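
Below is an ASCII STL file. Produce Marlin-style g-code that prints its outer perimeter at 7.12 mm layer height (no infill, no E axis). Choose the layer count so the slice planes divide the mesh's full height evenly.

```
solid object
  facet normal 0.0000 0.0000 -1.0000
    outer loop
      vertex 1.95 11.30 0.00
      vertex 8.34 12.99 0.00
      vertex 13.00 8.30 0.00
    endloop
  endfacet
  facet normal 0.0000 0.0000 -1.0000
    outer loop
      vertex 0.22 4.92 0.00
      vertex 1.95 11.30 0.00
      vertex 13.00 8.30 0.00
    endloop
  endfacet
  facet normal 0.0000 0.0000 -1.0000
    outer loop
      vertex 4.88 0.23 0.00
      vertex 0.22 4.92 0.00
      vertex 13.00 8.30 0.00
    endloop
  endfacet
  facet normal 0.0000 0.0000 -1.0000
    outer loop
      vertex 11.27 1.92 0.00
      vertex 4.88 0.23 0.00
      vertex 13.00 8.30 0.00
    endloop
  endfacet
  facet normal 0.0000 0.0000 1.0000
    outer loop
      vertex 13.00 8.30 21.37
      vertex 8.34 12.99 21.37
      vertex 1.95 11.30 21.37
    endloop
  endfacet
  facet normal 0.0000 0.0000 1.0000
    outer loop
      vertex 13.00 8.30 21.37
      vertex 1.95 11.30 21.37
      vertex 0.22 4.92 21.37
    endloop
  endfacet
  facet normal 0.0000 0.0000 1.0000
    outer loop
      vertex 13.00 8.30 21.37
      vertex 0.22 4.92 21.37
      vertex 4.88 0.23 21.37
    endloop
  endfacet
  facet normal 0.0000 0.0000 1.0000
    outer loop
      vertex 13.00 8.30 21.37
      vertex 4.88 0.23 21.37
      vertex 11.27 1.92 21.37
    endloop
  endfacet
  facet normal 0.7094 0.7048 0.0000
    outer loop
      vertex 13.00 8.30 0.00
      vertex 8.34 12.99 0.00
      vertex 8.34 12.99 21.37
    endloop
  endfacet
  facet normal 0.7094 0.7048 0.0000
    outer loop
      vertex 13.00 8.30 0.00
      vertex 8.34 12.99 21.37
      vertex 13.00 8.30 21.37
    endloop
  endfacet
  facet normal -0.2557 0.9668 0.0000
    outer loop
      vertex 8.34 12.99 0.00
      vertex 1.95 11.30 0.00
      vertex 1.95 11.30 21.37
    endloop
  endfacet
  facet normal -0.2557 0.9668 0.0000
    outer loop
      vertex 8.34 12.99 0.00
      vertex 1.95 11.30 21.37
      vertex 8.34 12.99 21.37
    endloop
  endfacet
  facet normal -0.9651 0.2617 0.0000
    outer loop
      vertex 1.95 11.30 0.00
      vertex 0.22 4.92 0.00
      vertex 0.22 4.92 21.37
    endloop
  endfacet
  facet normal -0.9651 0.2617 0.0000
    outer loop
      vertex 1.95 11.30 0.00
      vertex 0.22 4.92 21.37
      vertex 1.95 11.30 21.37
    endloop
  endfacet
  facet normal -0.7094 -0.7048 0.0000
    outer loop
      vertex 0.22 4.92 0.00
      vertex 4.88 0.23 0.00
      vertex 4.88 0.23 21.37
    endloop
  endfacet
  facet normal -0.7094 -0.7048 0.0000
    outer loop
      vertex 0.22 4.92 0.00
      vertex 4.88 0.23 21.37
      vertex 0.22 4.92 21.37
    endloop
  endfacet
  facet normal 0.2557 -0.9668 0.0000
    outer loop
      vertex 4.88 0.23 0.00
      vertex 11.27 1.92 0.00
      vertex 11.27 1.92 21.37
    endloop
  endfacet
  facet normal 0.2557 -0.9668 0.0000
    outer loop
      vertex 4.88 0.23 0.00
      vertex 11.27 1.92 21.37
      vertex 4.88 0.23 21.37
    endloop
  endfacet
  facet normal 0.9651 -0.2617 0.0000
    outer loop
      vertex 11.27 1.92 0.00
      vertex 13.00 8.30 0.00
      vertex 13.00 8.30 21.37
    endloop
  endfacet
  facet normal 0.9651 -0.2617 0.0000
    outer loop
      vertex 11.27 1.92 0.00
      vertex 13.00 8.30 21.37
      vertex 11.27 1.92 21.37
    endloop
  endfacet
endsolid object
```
; perimeter-only toolpath
G21 ; units = mm
G90 ; absolute positioning
G28 ; home
; layer 1
G0 Z7.12
G0 X13.00 Y8.30
G1 X8.34 Y12.99
G1 X1.95 Y11.30
G1 X0.22 Y4.92
G1 X4.88 Y0.23
G1 X11.27 Y1.92
G1 X13.00 Y8.30
; layer 2
G0 Z14.25
G0 X13.00 Y8.30
G1 X8.34 Y12.99
G1 X1.95 Y11.30
G1 X0.22 Y4.92
G1 X4.88 Y0.23
G1 X11.27 Y1.92
G1 X13.00 Y8.30
; layer 3
G0 Z21.37
G0 X13.00 Y8.30
G1 X8.34 Y12.99
G1 X1.95 Y11.30
G1 X0.22 Y4.92
G1 X4.88 Y0.23
G1 X11.27 Y1.92
G1 X13.00 Y8.30
M2 ; end

The solid is a regular 6-sided prism (a cylinder approximated with 6 flat sides), circumscribed radius ≈ 6.61 mm, height ≈ 21.4 mm. Slicing at Δz = 7.12 mm — 3 equal slices spanning the solid's height, so layer i sits at z = i·h/3 — gives 3 non-empty perimeters. Each is a 6-segment closed polygon; G0 lifts to the layer z and rapids to the start vertex, then G1 traces the edges.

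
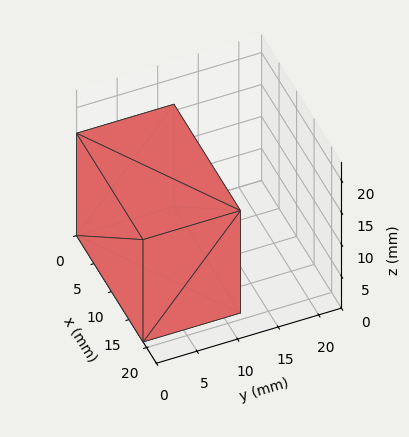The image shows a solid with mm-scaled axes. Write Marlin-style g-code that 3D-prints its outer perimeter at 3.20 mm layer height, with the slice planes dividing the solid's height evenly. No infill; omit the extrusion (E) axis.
Reading the render: the shape is a rectangular box, roughly 19 × 12 mm footprint and 16 mm tall (dimensions read to the nearest mm from the axis ticks). For the g-code, the solid's height is divided into equal slices at the stated Δz and each level perimeter traced with G1 moves after a G0 lift.

; perimeter-only toolpath
G21 ; units = mm
G90 ; absolute positioning
G28 ; home
; layer 1
G0 Z3.20
G0 X0.00 Y0.00
G1 X19.00 Y0.00
G1 X19.00 Y12.00
G1 X0.00 Y12.00
G1 X0.00 Y0.00
; layer 2
G0 Z6.40
G0 X0.00 Y0.00
G1 X19.00 Y0.00
G1 X19.00 Y12.00
G1 X0.00 Y12.00
G1 X0.00 Y0.00
; layer 3
G0 Z9.60
G0 X0.00 Y0.00
G1 X19.00 Y0.00
G1 X19.00 Y12.00
G1 X0.00 Y12.00
G1 X0.00 Y0.00
; layer 4
G0 Z12.80
G0 X0.00 Y0.00
G1 X19.00 Y0.00
G1 X19.00 Y12.00
G1 X0.00 Y12.00
G1 X0.00 Y0.00
; layer 5
G0 Z16.00
G0 X0.00 Y0.00
G1 X19.00 Y0.00
G1 X19.00 Y12.00
G1 X0.00 Y12.00
G1 X0.00 Y0.00
M2 ; end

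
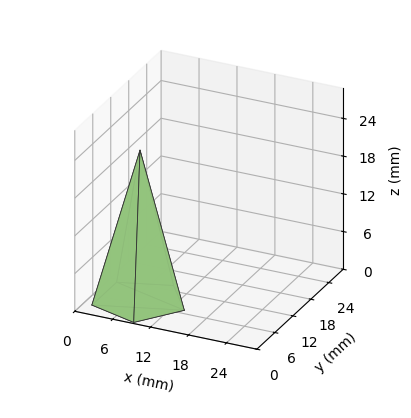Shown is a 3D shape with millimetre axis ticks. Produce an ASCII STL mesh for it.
Reading the render: the shape is a regular 5-sided pyramid, base circumscribed radius ≈ 7 mm, apex at z ≈ 24 mm (dimensions read to the nearest mm from the axis ticks). For the STL, each face is triangulated and given an outward normal.

solid part
  facet normal 0.0000 0.0000 -1.0000
    outer loop
      vertex 1.337 11.114 0.000
      vertex 9.163 13.657 0.000
      vertex 14.000 7.000 0.000
    endloop
  endfacet
  facet normal 0.0000 0.0000 -1.0000
    outer loop
      vertex 1.337 2.886 0.000
      vertex 1.337 11.114 0.000
      vertex 14.000 7.000 0.000
    endloop
  endfacet
  facet normal 0.0000 0.0000 -1.0000
    outer loop
      vertex 9.163 0.343 0.000
      vertex 1.337 2.886 0.000
      vertex 14.000 7.000 0.000
    endloop
  endfacet
  facet normal 0.7874 0.5721 0.2297
    outer loop
      vertex 14.000 7.000 0.000
      vertex 9.163 13.657 0.000
      vertex 7.000 7.000 24.000
    endloop
  endfacet
  facet normal -0.3008 0.9256 0.2296
    outer loop
      vertex 9.163 13.657 0.000
      vertex 1.337 11.114 0.000
      vertex 7.000 7.000 24.000
    endloop
  endfacet
  facet normal -0.9733 0.0000 0.2297
    outer loop
      vertex 1.337 11.114 0.000
      vertex 1.337 2.886 0.000
      vertex 7.000 7.000 24.000
    endloop
  endfacet
  facet normal -0.3008 -0.9256 0.2296
    outer loop
      vertex 1.337 2.886 0.000
      vertex 9.163 0.343 0.000
      vertex 7.000 7.000 24.000
    endloop
  endfacet
  facet normal 0.7874 -0.5721 0.2297
    outer loop
      vertex 9.163 0.343 0.000
      vertex 14.000 7.000 0.000
      vertex 7.000 7.000 24.000
    endloop
  endfacet
endsolid part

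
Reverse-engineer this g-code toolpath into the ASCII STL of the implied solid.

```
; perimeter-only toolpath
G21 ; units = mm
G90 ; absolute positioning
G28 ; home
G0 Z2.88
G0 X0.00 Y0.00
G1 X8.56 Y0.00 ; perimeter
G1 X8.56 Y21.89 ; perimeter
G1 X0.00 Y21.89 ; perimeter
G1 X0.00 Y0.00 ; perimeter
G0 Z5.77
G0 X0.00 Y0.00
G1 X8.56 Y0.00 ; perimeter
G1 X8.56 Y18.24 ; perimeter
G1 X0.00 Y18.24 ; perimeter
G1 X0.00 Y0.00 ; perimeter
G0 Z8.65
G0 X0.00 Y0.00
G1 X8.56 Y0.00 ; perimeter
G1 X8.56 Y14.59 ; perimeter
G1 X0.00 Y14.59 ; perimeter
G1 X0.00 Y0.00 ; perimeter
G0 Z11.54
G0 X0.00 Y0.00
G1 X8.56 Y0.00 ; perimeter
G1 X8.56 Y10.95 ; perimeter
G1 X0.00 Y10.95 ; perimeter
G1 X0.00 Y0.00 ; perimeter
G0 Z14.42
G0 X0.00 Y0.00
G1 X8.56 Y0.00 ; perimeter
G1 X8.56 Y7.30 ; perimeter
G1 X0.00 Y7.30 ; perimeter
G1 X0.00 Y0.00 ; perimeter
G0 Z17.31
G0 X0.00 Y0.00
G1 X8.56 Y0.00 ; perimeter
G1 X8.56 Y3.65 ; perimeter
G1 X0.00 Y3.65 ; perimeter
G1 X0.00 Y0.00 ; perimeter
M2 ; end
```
solid part
  facet normal 0.0000 0.0000 -1.0000
    outer loop
      vertex 8.56 25.54 0.00
      vertex 8.56 0.00 0.00
      vertex 0.00 0.00 0.00
    endloop
  endfacet
  facet normal 0.0000 0.0000 -1.0000
    outer loop
      vertex 0.00 25.54 0.00
      vertex 8.56 25.54 0.00
      vertex 0.00 0.00 0.00
    endloop
  endfacet
  facet normal 0.0000 -1.0000 0.0000
    outer loop
      vertex 0.00 0.00 0.00
      vertex 8.56 0.00 0.00
      vertex 8.56 0.00 20.19
    endloop
  endfacet
  facet normal 0.0000 -1.0000 0.0000
    outer loop
      vertex 0.00 0.00 0.00
      vertex 8.56 0.00 20.19
      vertex 0.00 0.00 20.19
    endloop
  endfacet
  facet normal 0.0000 0.6202 0.7845
    outer loop
      vertex 0.00 0.00 20.19
      vertex 8.56 0.00 20.19
      vertex 8.56 25.54 0.00
    endloop
  endfacet
  facet normal 0.0000 0.6202 0.7845
    outer loop
      vertex 0.00 0.00 20.19
      vertex 8.56 25.54 0.00
      vertex 0.00 25.54 0.00
    endloop
  endfacet
  facet normal -1.0000 0.0000 0.0000
    outer loop
      vertex 0.00 0.00 20.19
      vertex 0.00 25.54 0.00
      vertex 0.00 0.00 0.00
    endloop
  endfacet
  facet normal 1.0000 0.0000 0.0000
    outer loop
      vertex 8.56 0.00 0.00
      vertex 8.56 25.54 0.00
      vertex 8.56 0.00 20.19
    endloop
  endfacet
endsolid part

The G0 Z moves step by Δz≈2.88 mm. The G1 loops shrink linearly with z, so the solid tapers from its base footprint up to z≈20.2. Closing with a flat bottom cap and the tapered top and triangulating gives 8 facets — a wedge (ramp): 8.56 × 25.5 mm base, rising to 20.2 mm along the y=0 edge and sloping linearly to z=0 at y=25.5.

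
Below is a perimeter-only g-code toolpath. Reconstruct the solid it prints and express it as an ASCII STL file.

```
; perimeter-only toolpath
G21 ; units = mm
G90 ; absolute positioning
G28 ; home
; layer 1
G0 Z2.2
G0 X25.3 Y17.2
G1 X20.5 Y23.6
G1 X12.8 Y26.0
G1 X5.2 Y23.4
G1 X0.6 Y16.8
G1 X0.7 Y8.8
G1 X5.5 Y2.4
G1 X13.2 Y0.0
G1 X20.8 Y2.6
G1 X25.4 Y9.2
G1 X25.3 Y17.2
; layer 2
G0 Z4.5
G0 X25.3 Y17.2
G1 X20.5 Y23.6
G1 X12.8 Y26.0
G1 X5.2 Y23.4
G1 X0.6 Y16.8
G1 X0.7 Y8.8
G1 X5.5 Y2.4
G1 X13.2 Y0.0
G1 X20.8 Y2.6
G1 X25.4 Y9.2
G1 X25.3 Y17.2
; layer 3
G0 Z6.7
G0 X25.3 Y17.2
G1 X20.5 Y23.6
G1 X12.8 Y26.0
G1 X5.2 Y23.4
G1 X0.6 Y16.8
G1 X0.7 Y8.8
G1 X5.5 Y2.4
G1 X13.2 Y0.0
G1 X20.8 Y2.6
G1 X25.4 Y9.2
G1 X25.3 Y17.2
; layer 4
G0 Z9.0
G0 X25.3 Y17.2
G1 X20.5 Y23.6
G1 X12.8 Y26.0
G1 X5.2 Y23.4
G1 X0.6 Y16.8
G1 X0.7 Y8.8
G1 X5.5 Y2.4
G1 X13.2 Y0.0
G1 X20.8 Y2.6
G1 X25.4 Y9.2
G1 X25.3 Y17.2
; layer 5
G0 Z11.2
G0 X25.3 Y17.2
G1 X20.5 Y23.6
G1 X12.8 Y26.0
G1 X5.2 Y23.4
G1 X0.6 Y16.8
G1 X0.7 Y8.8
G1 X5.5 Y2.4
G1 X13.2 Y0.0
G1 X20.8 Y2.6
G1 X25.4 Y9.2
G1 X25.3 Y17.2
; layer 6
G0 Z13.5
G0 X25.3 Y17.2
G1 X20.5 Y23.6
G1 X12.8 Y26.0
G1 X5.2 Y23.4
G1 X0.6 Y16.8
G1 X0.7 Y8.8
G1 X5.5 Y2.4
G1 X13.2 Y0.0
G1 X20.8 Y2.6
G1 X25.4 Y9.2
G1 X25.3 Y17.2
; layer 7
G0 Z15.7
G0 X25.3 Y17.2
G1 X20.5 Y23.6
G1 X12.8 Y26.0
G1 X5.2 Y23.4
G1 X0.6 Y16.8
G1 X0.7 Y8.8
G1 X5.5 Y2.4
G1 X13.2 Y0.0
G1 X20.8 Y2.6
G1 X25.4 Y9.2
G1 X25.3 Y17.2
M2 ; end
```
solid part
  facet normal 0.0000 0.0000 -1.0000
    outer loop
      vertex 12.8 26.0 0.0
      vertex 20.5 23.6 0.0
      vertex 25.3 17.2 0.0
    endloop
  endfacet
  facet normal 0.0000 0.0000 -1.0000
    outer loop
      vertex 5.2 23.4 0.0
      vertex 12.8 26.0 0.0
      vertex 25.3 17.2 0.0
    endloop
  endfacet
  facet normal 0.0000 0.0000 -1.0000
    outer loop
      vertex 0.6 16.8 0.0
      vertex 5.2 23.4 0.0
      vertex 25.3 17.2 0.0
    endloop
  endfacet
  facet normal 0.0000 0.0000 -1.0000
    outer loop
      vertex 0.7 8.8 0.0
      vertex 0.6 16.8 0.0
      vertex 25.3 17.2 0.0
    endloop
  endfacet
  facet normal 0.0000 0.0000 -1.0000
    outer loop
      vertex 5.5 2.4 0.0
      vertex 0.7 8.8 0.0
      vertex 25.3 17.2 0.0
    endloop
  endfacet
  facet normal 0.0000 0.0000 -1.0000
    outer loop
      vertex 13.2 0.0 0.0
      vertex 5.5 2.4 0.0
      vertex 25.3 17.2 0.0
    endloop
  endfacet
  facet normal 0.0000 0.0000 -1.0000
    outer loop
      vertex 20.8 2.6 0.0
      vertex 13.2 0.0 0.0
      vertex 25.3 17.2 0.0
    endloop
  endfacet
  facet normal 0.0000 0.0000 -1.0000
    outer loop
      vertex 25.4 9.2 0.0
      vertex 20.8 2.6 0.0
      vertex 25.3 17.2 0.0
    endloop
  endfacet
  facet normal 0.0000 0.0000 1.0000
    outer loop
      vertex 25.3 17.2 15.7
      vertex 20.5 23.6 15.7
      vertex 12.8 26.0 15.7
    endloop
  endfacet
  facet normal 0.0000 0.0000 1.0000
    outer loop
      vertex 25.3 17.2 15.7
      vertex 12.8 26.0 15.7
      vertex 5.2 23.4 15.7
    endloop
  endfacet
  facet normal 0.0000 0.0000 1.0000
    outer loop
      vertex 25.3 17.2 15.7
      vertex 5.2 23.4 15.7
      vertex 0.6 16.8 15.7
    endloop
  endfacet
  facet normal 0.0000 0.0000 1.0000
    outer loop
      vertex 25.3 17.2 15.7
      vertex 0.6 16.8 15.7
      vertex 0.7 8.8 15.7
    endloop
  endfacet
  facet normal 0.0000 0.0000 1.0000
    outer loop
      vertex 25.3 17.2 15.7
      vertex 0.7 8.8 15.7
      vertex 5.5 2.4 15.7
    endloop
  endfacet
  facet normal 0.0000 0.0000 1.0000
    outer loop
      vertex 25.3 17.2 15.7
      vertex 5.5 2.4 15.7
      vertex 13.2 0.0 15.7
    endloop
  endfacet
  facet normal 0.0000 0.0000 1.0000
    outer loop
      vertex 25.3 17.2 15.7
      vertex 13.2 0.0 15.7
      vertex 20.8 2.6 15.7
    endloop
  endfacet
  facet normal 0.0000 0.0000 1.0000
    outer loop
      vertex 25.3 17.2 15.7
      vertex 20.8 2.6 15.7
      vertex 25.4 9.2 15.7
    endloop
  endfacet
  facet normal 0.8000 0.6000 0.0000
    outer loop
      vertex 25.3 17.2 0.0
      vertex 20.5 23.6 0.0
      vertex 20.5 23.6 15.7
    endloop
  endfacet
  facet normal 0.8000 0.6000 0.0000
    outer loop
      vertex 25.3 17.2 0.0
      vertex 20.5 23.6 15.7
      vertex 25.3 17.2 15.7
    endloop
  endfacet
  facet normal 0.2976 0.9547 0.0000
    outer loop
      vertex 20.5 23.6 0.0
      vertex 12.8 26.0 0.0
      vertex 12.8 26.0 15.7
    endloop
  endfacet
  facet normal 0.2976 0.9547 0.0000
    outer loop
      vertex 20.5 23.6 0.0
      vertex 12.8 26.0 15.7
      vertex 20.5 23.6 15.7
    endloop
  endfacet
  facet normal -0.3237 0.9462 0.0000
    outer loop
      vertex 12.8 26.0 0.0
      vertex 5.2 23.4 0.0
      vertex 5.2 23.4 15.7
    endloop
  endfacet
  facet normal -0.3237 0.9462 0.0000
    outer loop
      vertex 12.8 26.0 0.0
      vertex 5.2 23.4 15.7
      vertex 12.8 26.0 15.7
    endloop
  endfacet
  facet normal -0.8204 0.5718 0.0000
    outer loop
      vertex 5.2 23.4 0.0
      vertex 0.6 16.8 0.0
      vertex 0.6 16.8 15.7
    endloop
  endfacet
  facet normal -0.8204 0.5718 0.0000
    outer loop
      vertex 5.2 23.4 0.0
      vertex 0.6 16.8 15.7
      vertex 5.2 23.4 15.7
    endloop
  endfacet
  facet normal -0.9999 -0.0125 0.0000
    outer loop
      vertex 0.6 16.8 0.0
      vertex 0.7 8.8 0.0
      vertex 0.7 8.8 15.7
    endloop
  endfacet
  facet normal -0.9999 -0.0125 0.0000
    outer loop
      vertex 0.6 16.8 0.0
      vertex 0.7 8.8 15.7
      vertex 0.6 16.8 15.7
    endloop
  endfacet
  facet normal -0.8000 -0.6000 0.0000
    outer loop
      vertex 0.7 8.8 0.0
      vertex 5.5 2.4 0.0
      vertex 5.5 2.4 15.7
    endloop
  endfacet
  facet normal -0.8000 -0.6000 0.0000
    outer loop
      vertex 0.7 8.8 0.0
      vertex 5.5 2.4 15.7
      vertex 0.7 8.8 15.7
    endloop
  endfacet
  facet normal -0.2976 -0.9547 0.0000
    outer loop
      vertex 5.5 2.4 0.0
      vertex 13.2 0.0 0.0
      vertex 13.2 0.0 15.7
    endloop
  endfacet
  facet normal -0.2976 -0.9547 0.0000
    outer loop
      vertex 5.5 2.4 0.0
      vertex 13.2 0.0 15.7
      vertex 5.5 2.4 15.7
    endloop
  endfacet
  facet normal 0.3237 -0.9462 0.0000
    outer loop
      vertex 13.2 0.0 0.0
      vertex 20.8 2.6 0.0
      vertex 20.8 2.6 15.7
    endloop
  endfacet
  facet normal 0.3237 -0.9462 0.0000
    outer loop
      vertex 13.2 0.0 0.0
      vertex 20.8 2.6 15.7
      vertex 13.2 0.0 15.7
    endloop
  endfacet
  facet normal 0.8204 -0.5718 0.0000
    outer loop
      vertex 20.8 2.6 0.0
      vertex 25.4 9.2 0.0
      vertex 25.4 9.2 15.7
    endloop
  endfacet
  facet normal 0.8204 -0.5718 0.0000
    outer loop
      vertex 20.8 2.6 0.0
      vertex 25.4 9.2 15.7
      vertex 20.8 2.6 15.7
    endloop
  endfacet
  facet normal 0.9999 0.0125 0.0000
    outer loop
      vertex 25.4 9.2 0.0
      vertex 25.3 17.2 0.0
      vertex 25.3 17.2 15.7
    endloop
  endfacet
  facet normal 0.9999 0.0125 0.0000
    outer loop
      vertex 25.4 9.2 0.0
      vertex 25.3 17.2 15.7
      vertex 25.4 9.2 15.7
    endloop
  endfacet
endsolid part

The G0 Z moves step by Δz≈2.2 mm. Every layer's G1 loop is the same polygon, so the solid is a straight extrusion of it from z=0 to z≈15.7. Closing with flat bottom and top caps and triangulating gives 36 facets — a regular 10-sided prism (a cylinder approximated with 10 flat sides), circumscribed radius ≈ 13 mm, height ≈ 15.7 mm.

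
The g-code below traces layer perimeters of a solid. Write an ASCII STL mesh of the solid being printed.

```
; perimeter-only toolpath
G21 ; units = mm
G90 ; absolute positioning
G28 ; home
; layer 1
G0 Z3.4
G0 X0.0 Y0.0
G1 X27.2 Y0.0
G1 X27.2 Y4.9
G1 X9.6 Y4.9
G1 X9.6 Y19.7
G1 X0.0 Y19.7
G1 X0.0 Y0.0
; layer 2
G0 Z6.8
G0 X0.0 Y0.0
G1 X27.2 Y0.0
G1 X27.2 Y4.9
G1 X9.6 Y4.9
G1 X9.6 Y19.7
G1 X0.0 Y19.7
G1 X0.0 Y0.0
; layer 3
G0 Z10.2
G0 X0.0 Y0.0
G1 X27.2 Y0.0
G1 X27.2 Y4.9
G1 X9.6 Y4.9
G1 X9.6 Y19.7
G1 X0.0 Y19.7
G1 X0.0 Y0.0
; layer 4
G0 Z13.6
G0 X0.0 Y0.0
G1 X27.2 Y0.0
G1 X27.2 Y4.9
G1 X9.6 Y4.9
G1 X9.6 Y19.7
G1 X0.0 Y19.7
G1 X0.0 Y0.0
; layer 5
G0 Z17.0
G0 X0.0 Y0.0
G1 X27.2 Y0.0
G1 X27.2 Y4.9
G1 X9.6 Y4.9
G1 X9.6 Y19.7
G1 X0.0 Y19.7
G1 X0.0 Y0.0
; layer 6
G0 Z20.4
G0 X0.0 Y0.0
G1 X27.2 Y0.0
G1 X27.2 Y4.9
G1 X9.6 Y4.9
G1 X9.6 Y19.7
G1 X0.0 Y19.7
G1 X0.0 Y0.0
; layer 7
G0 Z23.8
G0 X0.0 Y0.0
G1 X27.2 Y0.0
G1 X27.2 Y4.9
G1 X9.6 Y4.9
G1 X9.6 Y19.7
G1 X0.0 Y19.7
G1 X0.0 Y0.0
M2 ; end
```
solid part
  facet normal 0.0000 0.0000 -1.0000
    outer loop
      vertex 27.2 4.9 0.0
      vertex 27.2 0.0 0.0
      vertex 0.0 0.0 0.0
    endloop
  endfacet
  facet normal 0.0000 0.0000 -1.0000
    outer loop
      vertex 9.6 4.9 0.0
      vertex 27.2 4.9 0.0
      vertex 0.0 0.0 0.0
    endloop
  endfacet
  facet normal 0.0000 0.0000 -1.0000
    outer loop
      vertex 9.6 19.7 0.0
      vertex 9.6 4.9 0.0
      vertex 0.0 0.0 0.0
    endloop
  endfacet
  facet normal 0.0000 0.0000 -1.0000
    outer loop
      vertex 0.0 19.7 0.0
      vertex 9.6 19.7 0.0
      vertex 0.0 0.0 0.0
    endloop
  endfacet
  facet normal 0.0000 0.0000 1.0000
    outer loop
      vertex 0.0 0.0 23.8
      vertex 27.2 0.0 23.8
      vertex 27.2 4.9 23.8
    endloop
  endfacet
  facet normal 0.0000 0.0000 1.0000
    outer loop
      vertex 0.0 0.0 23.8
      vertex 27.2 4.9 23.8
      vertex 9.6 4.9 23.8
    endloop
  endfacet
  facet normal 0.0000 0.0000 1.0000
    outer loop
      vertex 0.0 0.0 23.8
      vertex 9.6 4.9 23.8
      vertex 9.6 19.7 23.8
    endloop
  endfacet
  facet normal 0.0000 0.0000 1.0000
    outer loop
      vertex 0.0 0.0 23.8
      vertex 9.6 19.7 23.8
      vertex 0.0 19.7 23.8
    endloop
  endfacet
  facet normal 0.0000 -1.0000 0.0000
    outer loop
      vertex 0.0 0.0 0.0
      vertex 27.2 0.0 0.0
      vertex 27.2 0.0 23.8
    endloop
  endfacet
  facet normal 0.0000 -1.0000 0.0000
    outer loop
      vertex 0.0 0.0 0.0
      vertex 27.2 0.0 23.8
      vertex 0.0 0.0 23.8
    endloop
  endfacet
  facet normal 1.0000 0.0000 0.0000
    outer loop
      vertex 27.2 0.0 0.0
      vertex 27.2 4.9 0.0
      vertex 27.2 4.9 23.8
    endloop
  endfacet
  facet normal 1.0000 0.0000 0.0000
    outer loop
      vertex 27.2 0.0 0.0
      vertex 27.2 4.9 23.8
      vertex 27.2 0.0 23.8
    endloop
  endfacet
  facet normal 0.0000 1.0000 0.0000
    outer loop
      vertex 27.2 4.9 0.0
      vertex 9.6 4.9 0.0
      vertex 9.6 4.9 23.8
    endloop
  endfacet
  facet normal 0.0000 1.0000 0.0000
    outer loop
      vertex 27.2 4.9 0.0
      vertex 9.6 4.9 23.8
      vertex 27.2 4.9 23.8
    endloop
  endfacet
  facet normal 1.0000 0.0000 0.0000
    outer loop
      vertex 9.6 4.9 0.0
      vertex 9.6 19.7 0.0
      vertex 9.6 19.7 23.8
    endloop
  endfacet
  facet normal 1.0000 0.0000 0.0000
    outer loop
      vertex 9.6 4.9 0.0
      vertex 9.6 19.7 23.8
      vertex 9.6 4.9 23.8
    endloop
  endfacet
  facet normal 0.0000 1.0000 0.0000
    outer loop
      vertex 9.6 19.7 0.0
      vertex 0.0 19.7 0.0
      vertex 0.0 19.7 23.8
    endloop
  endfacet
  facet normal 0.0000 1.0000 0.0000
    outer loop
      vertex 9.6 19.7 0.0
      vertex 0.0 19.7 23.8
      vertex 9.6 19.7 23.8
    endloop
  endfacet
  facet normal -1.0000 0.0000 0.0000
    outer loop
      vertex 0.0 19.7 0.0
      vertex 0.0 0.0 0.0
      vertex 0.0 0.0 23.8
    endloop
  endfacet
  facet normal -1.0000 0.0000 0.0000
    outer loop
      vertex 0.0 19.7 0.0
      vertex 0.0 0.0 23.8
      vertex 0.0 19.7 23.8
    endloop
  endfacet
endsolid part

The G0 Z moves step by Δz≈3.4 mm. Every layer's G1 loop is the same polygon, so the solid is a straight extrusion of it from z=0 to z≈23.8. Closing with flat bottom and top caps and triangulating gives 20 facets — an L-shaped prism: outer 27.2 × 19.7 mm, arm thicknesses ≈ 4.9 mm (horizontal) and 9.6 mm (vertical), extruded 23.8 mm in z.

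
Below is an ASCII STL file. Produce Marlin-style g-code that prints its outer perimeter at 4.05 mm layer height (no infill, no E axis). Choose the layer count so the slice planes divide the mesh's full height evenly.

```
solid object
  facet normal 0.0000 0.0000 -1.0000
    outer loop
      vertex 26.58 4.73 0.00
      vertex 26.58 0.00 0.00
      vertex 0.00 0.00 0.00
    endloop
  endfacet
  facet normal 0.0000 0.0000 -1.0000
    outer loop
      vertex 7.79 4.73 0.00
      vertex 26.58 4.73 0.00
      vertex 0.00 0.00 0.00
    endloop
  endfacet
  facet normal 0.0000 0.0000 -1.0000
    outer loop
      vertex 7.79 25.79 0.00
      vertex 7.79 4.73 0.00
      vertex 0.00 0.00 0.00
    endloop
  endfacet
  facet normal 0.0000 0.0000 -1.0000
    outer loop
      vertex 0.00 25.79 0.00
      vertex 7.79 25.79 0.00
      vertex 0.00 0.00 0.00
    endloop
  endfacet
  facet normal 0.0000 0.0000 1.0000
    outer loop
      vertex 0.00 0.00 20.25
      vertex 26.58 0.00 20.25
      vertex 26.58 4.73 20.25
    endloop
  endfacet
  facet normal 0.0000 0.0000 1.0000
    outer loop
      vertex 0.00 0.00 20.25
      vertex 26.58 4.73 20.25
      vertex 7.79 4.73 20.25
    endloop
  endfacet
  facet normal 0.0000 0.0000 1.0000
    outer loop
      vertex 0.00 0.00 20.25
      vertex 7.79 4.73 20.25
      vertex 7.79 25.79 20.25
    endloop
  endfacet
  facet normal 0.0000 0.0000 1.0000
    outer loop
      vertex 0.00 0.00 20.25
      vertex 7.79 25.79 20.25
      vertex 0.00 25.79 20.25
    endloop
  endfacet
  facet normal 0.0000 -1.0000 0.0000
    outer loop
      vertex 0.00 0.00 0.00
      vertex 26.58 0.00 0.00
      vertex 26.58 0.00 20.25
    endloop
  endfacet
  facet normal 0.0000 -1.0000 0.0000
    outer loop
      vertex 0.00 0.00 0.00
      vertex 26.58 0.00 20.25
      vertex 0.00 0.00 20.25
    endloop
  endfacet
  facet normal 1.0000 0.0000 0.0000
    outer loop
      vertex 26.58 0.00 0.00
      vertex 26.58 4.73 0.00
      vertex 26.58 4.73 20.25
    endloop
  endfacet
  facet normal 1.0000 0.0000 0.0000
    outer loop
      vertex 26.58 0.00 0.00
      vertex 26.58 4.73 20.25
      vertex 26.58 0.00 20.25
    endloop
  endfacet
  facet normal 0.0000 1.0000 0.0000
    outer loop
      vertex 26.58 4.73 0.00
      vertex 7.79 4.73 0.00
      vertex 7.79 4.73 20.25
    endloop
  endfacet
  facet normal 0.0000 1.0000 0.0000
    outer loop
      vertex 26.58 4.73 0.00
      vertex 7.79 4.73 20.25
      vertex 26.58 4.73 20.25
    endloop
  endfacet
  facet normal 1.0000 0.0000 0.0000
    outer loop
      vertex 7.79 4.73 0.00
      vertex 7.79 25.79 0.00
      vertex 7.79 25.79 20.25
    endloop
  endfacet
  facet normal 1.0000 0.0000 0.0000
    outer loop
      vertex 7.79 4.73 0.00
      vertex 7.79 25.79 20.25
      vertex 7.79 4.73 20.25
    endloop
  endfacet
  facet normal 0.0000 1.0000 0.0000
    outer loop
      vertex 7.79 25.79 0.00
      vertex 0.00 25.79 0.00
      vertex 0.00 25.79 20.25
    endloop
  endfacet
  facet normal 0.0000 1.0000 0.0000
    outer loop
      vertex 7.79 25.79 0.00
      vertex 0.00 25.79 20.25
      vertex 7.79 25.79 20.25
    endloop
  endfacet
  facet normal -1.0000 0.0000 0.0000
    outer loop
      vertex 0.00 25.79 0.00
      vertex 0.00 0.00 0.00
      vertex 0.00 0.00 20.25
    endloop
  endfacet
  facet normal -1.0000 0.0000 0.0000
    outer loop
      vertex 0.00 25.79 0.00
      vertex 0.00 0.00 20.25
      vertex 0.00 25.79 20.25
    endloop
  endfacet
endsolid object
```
; perimeter-only toolpath
G21 ; units = mm
G90 ; absolute positioning
G28 ; home
; layer 1
G0 Z4.05
G0 X0.00 Y0.00
G1 X26.58 Y0.00
G1 X26.58 Y4.73
G1 X7.79 Y4.73
G1 X7.79 Y25.79
G1 X0.00 Y25.79
G1 X0.00 Y0.00
; layer 2
G0 Z8.10
G0 X0.00 Y0.00
G1 X26.58 Y0.00
G1 X26.58 Y4.73
G1 X7.79 Y4.73
G1 X7.79 Y25.79
G1 X0.00 Y25.79
G1 X0.00 Y0.00
; layer 3
G0 Z12.15
G0 X0.00 Y0.00
G1 X26.58 Y0.00
G1 X26.58 Y4.73
G1 X7.79 Y4.73
G1 X7.79 Y25.79
G1 X0.00 Y25.79
G1 X0.00 Y0.00
; layer 4
G0 Z16.20
G0 X0.00 Y0.00
G1 X26.58 Y0.00
G1 X26.58 Y4.73
G1 X7.79 Y4.73
G1 X7.79 Y25.79
G1 X0.00 Y25.79
G1 X0.00 Y0.00
; layer 5
G0 Z20.25
G0 X0.00 Y0.00
G1 X26.58 Y0.00
G1 X26.58 Y4.73
G1 X7.79 Y4.73
G1 X7.79 Y25.79
G1 X0.00 Y25.79
G1 X0.00 Y0.00
M2 ; end

The solid is an L-shaped prism: outer 26.6 × 25.8 mm, arm thicknesses ≈ 4.73 mm (horizontal) and 7.79 mm (vertical), extruded 20.2 mm in z. Slicing at Δz = 4.05 mm — 5 equal slices spanning the solid's height, so layer i sits at z = i·h/5 — gives 5 non-empty perimeters. Each is a 6-segment closed polygon; G0 lifts to the layer z and rapids to the start vertex, then G1 traces the edges.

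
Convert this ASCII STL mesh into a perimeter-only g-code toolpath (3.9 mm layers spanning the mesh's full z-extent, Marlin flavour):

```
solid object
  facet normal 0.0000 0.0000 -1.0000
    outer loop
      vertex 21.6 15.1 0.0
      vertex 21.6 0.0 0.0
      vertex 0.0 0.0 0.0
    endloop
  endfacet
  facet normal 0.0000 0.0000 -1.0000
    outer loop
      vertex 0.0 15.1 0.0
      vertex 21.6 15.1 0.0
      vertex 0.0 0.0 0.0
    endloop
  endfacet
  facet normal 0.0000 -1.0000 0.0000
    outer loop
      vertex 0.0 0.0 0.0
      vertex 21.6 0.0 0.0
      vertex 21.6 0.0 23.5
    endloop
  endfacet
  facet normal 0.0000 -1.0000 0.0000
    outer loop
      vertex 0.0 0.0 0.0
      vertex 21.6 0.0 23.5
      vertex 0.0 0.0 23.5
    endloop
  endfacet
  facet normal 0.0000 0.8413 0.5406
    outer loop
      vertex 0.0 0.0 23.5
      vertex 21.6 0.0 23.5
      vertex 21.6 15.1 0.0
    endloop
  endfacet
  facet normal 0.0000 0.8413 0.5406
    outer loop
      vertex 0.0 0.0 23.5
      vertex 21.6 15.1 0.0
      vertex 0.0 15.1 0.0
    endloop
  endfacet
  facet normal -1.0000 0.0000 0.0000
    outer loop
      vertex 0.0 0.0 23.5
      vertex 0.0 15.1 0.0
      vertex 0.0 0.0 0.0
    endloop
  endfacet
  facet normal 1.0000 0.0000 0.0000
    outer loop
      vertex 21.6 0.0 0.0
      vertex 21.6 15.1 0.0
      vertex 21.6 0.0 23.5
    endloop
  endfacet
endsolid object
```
; perimeter-only toolpath
G21 ; units = mm
G90 ; absolute positioning
G28 ; home
; layer 1
G0 Z3.9
G0 X0.0 Y0.0
G1 X21.6 Y0.0
G1 X21.6 Y12.6
G1 X0.0 Y12.6
G1 X0.0 Y0.0
; layer 2
G0 Z7.8
G0 X0.0 Y0.0
G1 X21.6 Y0.0
G1 X21.6 Y10.1
G1 X0.0 Y10.1
G1 X0.0 Y0.0
; layer 3
G0 Z11.8
G0 X0.0 Y0.0
G1 X21.6 Y0.0
G1 X21.6 Y7.5
G1 X0.0 Y7.5
G1 X0.0 Y0.0
; layer 4
G0 Z15.7
G0 X0.0 Y0.0
G1 X21.6 Y0.0
G1 X21.6 Y5.0
G1 X0.0 Y5.0
G1 X0.0 Y0.0
; layer 5
G0 Z19.6
G0 X0.0 Y0.0
G1 X21.6 Y0.0
G1 X21.6 Y2.5
G1 X0.0 Y2.5
G1 X0.0 Y0.0
M2 ; end

The solid is a wedge (ramp): 21.6 × 15.1 mm base, rising to 23.5 mm along the y=0 edge and sloping linearly to z=0 at y=15.1. Slicing at Δz = 3.9 mm — 6 equal slices spanning the solid's height, so layer i sits at z = i·h/6 — gives 5 non-empty perimeters. Each is a 4-segment closed polygon; G0 lifts to the layer z and rapids to the start vertex, then G1 traces the edges. The cross-section shrinks linearly with z (the slice at the apex is degenerate and omitted).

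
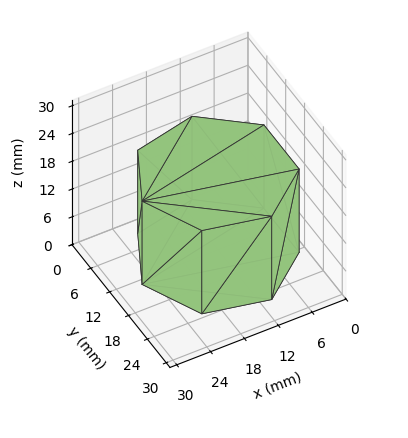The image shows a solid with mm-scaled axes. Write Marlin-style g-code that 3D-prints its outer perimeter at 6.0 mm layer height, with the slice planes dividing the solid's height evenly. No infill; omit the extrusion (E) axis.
Reading the render: the shape is a regular 7-sided prism (a cylinder approximated with 7 flat sides), circumscribed radius ≈ 13 mm, height ≈ 18 mm (dimensions read to the nearest mm from the axis ticks). For the g-code, the solid's height is divided into equal slices at the stated Δz and each level perimeter traced with G1 moves after a G0 lift.

; perimeter-only toolpath
G21 ; units = mm
G90 ; absolute positioning
G28 ; home
; layer 1
G0 Z6.0
G0 X26.0 Y13.0
G1 X21.1 Y23.2
G1 X10.1 Y25.7
G1 X1.3 Y18.6
G1 X1.3 Y7.4
G1 X10.1 Y0.3
G1 X21.1 Y2.8
G1 X26.0 Y13.0
; layer 2
G0 Z12.0
G0 X26.0 Y13.0
G1 X21.1 Y23.2
G1 X10.1 Y25.7
G1 X1.3 Y18.6
G1 X1.3 Y7.4
G1 X10.1 Y0.3
G1 X21.1 Y2.8
G1 X26.0 Y13.0
; layer 3
G0 Z18.0
G0 X26.0 Y13.0
G1 X21.1 Y23.2
G1 X10.1 Y25.7
G1 X1.3 Y18.6
G1 X1.3 Y7.4
G1 X10.1 Y0.3
G1 X21.1 Y2.8
G1 X26.0 Y13.0
M2 ; end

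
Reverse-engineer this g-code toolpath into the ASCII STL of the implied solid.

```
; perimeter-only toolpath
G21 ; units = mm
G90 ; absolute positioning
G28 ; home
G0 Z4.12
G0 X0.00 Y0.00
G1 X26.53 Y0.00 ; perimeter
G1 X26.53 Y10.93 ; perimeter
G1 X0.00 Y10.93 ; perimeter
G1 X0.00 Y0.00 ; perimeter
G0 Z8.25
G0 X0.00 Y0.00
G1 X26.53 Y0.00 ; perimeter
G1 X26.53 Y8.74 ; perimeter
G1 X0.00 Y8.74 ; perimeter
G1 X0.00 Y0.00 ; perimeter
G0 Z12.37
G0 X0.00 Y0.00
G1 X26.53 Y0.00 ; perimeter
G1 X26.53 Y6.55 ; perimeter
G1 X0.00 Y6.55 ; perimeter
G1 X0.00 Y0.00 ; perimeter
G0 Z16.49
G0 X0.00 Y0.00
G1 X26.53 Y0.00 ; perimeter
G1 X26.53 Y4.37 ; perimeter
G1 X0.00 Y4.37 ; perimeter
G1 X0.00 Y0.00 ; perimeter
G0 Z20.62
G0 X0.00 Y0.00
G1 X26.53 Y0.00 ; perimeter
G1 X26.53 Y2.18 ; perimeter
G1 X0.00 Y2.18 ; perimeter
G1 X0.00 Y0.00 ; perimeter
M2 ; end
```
solid part
  facet normal 0.0000 0.0000 -1.0000
    outer loop
      vertex 26.53 13.11 0.00
      vertex 26.53 0.00 0.00
      vertex 0.00 0.00 0.00
    endloop
  endfacet
  facet normal 0.0000 0.0000 -1.0000
    outer loop
      vertex 0.00 13.11 0.00
      vertex 26.53 13.11 0.00
      vertex 0.00 0.00 0.00
    endloop
  endfacet
  facet normal 0.0000 -1.0000 0.0000
    outer loop
      vertex 0.00 0.00 0.00
      vertex 26.53 0.00 0.00
      vertex 26.53 0.00 24.74
    endloop
  endfacet
  facet normal 0.0000 -1.0000 0.0000
    outer loop
      vertex 0.00 0.00 0.00
      vertex 26.53 0.00 24.74
      vertex 0.00 0.00 24.74
    endloop
  endfacet
  facet normal 0.0000 0.8836 0.4682
    outer loop
      vertex 0.00 0.00 24.74
      vertex 26.53 0.00 24.74
      vertex 26.53 13.11 0.00
    endloop
  endfacet
  facet normal 0.0000 0.8836 0.4682
    outer loop
      vertex 0.00 0.00 24.74
      vertex 26.53 13.11 0.00
      vertex 0.00 13.11 0.00
    endloop
  endfacet
  facet normal -1.0000 0.0000 0.0000
    outer loop
      vertex 0.00 0.00 24.74
      vertex 0.00 13.11 0.00
      vertex 0.00 0.00 0.00
    endloop
  endfacet
  facet normal 1.0000 0.0000 0.0000
    outer loop
      vertex 26.53 0.00 0.00
      vertex 26.53 13.11 0.00
      vertex 26.53 0.00 24.74
    endloop
  endfacet
endsolid part

The G0 Z moves step by Δz≈4.12 mm. The G1 loops shrink linearly with z, so the solid tapers from its base footprint up to z≈24.7. Closing with a flat bottom cap and the tapered top and triangulating gives 8 facets — a wedge (ramp): 26.5 × 13.1 mm base, rising to 24.7 mm along the y=0 edge and sloping linearly to z=0 at y=13.1.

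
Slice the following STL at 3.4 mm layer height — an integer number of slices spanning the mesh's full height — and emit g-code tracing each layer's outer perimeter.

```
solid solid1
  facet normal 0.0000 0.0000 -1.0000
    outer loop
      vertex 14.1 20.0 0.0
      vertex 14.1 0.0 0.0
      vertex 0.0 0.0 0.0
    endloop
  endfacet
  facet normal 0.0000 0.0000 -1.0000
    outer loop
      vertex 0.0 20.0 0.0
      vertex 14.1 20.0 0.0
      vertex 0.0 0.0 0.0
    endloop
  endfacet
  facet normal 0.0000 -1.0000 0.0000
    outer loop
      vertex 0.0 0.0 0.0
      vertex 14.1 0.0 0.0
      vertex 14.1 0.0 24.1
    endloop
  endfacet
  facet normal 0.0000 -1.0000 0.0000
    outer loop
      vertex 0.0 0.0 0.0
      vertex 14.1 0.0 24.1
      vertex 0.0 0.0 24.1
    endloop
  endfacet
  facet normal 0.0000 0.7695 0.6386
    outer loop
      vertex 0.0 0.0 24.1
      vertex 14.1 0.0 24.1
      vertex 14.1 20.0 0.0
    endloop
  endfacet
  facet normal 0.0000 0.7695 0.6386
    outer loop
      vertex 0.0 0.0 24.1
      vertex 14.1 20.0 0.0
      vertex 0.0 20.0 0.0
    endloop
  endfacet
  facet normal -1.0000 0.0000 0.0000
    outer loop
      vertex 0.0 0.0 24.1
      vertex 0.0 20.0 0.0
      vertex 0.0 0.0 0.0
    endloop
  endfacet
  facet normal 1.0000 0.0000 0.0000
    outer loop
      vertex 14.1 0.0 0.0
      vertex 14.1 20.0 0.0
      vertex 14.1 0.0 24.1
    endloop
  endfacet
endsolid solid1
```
; perimeter-only toolpath
G21 ; units = mm
G90 ; absolute positioning
G28 ; home
; layer 1
G0 Z3.4
G0 X0.0 Y0.0
G1 X14.1 Y0.0
G1 X14.1 Y17.1
G1 X0.0 Y17.1
G1 X0.0 Y0.0
; layer 2
G0 Z6.9
G0 X0.0 Y0.0
G1 X14.1 Y0.0
G1 X14.1 Y14.3
G1 X0.0 Y14.3
G1 X0.0 Y0.0
; layer 3
G0 Z10.3
G0 X0.0 Y0.0
G1 X14.1 Y0.0
G1 X14.1 Y11.4
G1 X0.0 Y11.4
G1 X0.0 Y0.0
; layer 4
G0 Z13.8
G0 X0.0 Y0.0
G1 X14.1 Y0.0
G1 X14.1 Y8.6
G1 X0.0 Y8.6
G1 X0.0 Y0.0
; layer 5
G0 Z17.2
G0 X0.0 Y0.0
G1 X14.1 Y0.0
G1 X14.1 Y5.7
G1 X0.0 Y5.7
G1 X0.0 Y0.0
; layer 6
G0 Z20.7
G0 X0.0 Y0.0
G1 X14.1 Y0.0
G1 X14.1 Y2.9
G1 X0.0 Y2.9
G1 X0.0 Y0.0
M2 ; end

The solid is a wedge (ramp): 14.1 × 20 mm base, rising to 24.1 mm along the y=0 edge and sloping linearly to z=0 at y=20. Slicing at Δz = 3.4 mm — 7 equal slices spanning the solid's height, so layer i sits at z = i·h/7 — gives 6 non-empty perimeters. Each is a 4-segment closed polygon; G0 lifts to the layer z and rapids to the start vertex, then G1 traces the edges. The cross-section shrinks linearly with z (the slice at the apex is degenerate and omitted).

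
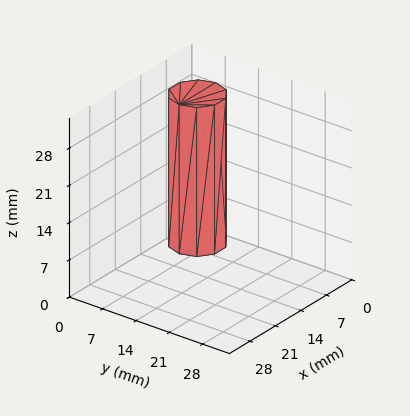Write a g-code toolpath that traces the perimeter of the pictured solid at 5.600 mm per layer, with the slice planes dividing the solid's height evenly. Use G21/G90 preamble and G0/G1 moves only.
Reading the render: the shape is a regular 10-sided prism (a cylinder approximated with 10 flat sides), circumscribed radius ≈ 5 mm, height ≈ 28 mm (dimensions read to the nearest mm from the axis ticks). For the g-code, the solid's height is divided into equal slices at the stated Δz and each level perimeter traced with G1 moves after a G0 lift.

; perimeter-only toolpath
G21 ; units = mm
G90 ; absolute positioning
G28 ; home
; layer 1
G0 Z5.600
G0 X10.000 Y5.000
G1 X9.045 Y7.939
G1 X6.545 Y9.755
G1 X3.455 Y9.755
G1 X0.955 Y7.939
G1 X0.000 Y5.000
G1 X0.955 Y2.061
G1 X3.455 Y0.245
G1 X6.545 Y0.245
G1 X9.045 Y2.061
G1 X10.000 Y5.000
; layer 2
G0 Z11.200
G0 X10.000 Y5.000
G1 X9.045 Y7.939
G1 X6.545 Y9.755
G1 X3.455 Y9.755
G1 X0.955 Y7.939
G1 X0.000 Y5.000
G1 X0.955 Y2.061
G1 X3.455 Y0.245
G1 X6.545 Y0.245
G1 X9.045 Y2.061
G1 X10.000 Y5.000
; layer 3
G0 Z16.800
G0 X10.000 Y5.000
G1 X9.045 Y7.939
G1 X6.545 Y9.755
G1 X3.455 Y9.755
G1 X0.955 Y7.939
G1 X0.000 Y5.000
G1 X0.955 Y2.061
G1 X3.455 Y0.245
G1 X6.545 Y0.245
G1 X9.045 Y2.061
G1 X10.000 Y5.000
; layer 4
G0 Z22.400
G0 X10.000 Y5.000
G1 X9.045 Y7.939
G1 X6.545 Y9.755
G1 X3.455 Y9.755
G1 X0.955 Y7.939
G1 X0.000 Y5.000
G1 X0.955 Y2.061
G1 X3.455 Y0.245
G1 X6.545 Y0.245
G1 X9.045 Y2.061
G1 X10.000 Y5.000
; layer 5
G0 Z28.000
G0 X10.000 Y5.000
G1 X9.045 Y7.939
G1 X6.545 Y9.755
G1 X3.455 Y9.755
G1 X0.955 Y7.939
G1 X0.000 Y5.000
G1 X0.955 Y2.061
G1 X3.455 Y0.245
G1 X6.545 Y0.245
G1 X9.045 Y2.061
G1 X10.000 Y5.000
M2 ; end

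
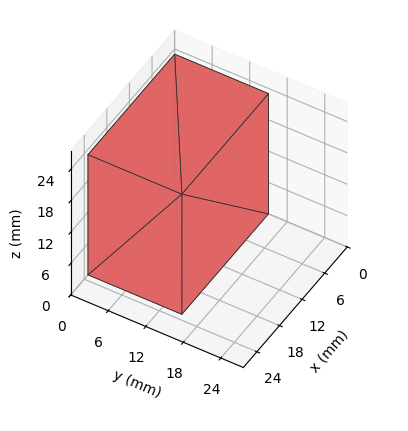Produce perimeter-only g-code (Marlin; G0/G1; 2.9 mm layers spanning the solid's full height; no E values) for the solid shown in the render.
Reading the render: the shape is a rectangular box, roughly 23 × 15 mm footprint and 23 mm tall (dimensions read to the nearest mm from the axis ticks). For the g-code, the solid's height is divided into equal slices at the stated Δz and each level perimeter traced with G1 moves after a G0 lift.

; perimeter-only toolpath
G21 ; units = mm
G90 ; absolute positioning
G28 ; home
; layer 1
G0 Z2.9
G0 X0.0 Y0.0
G1 X23.0 Y0.0
G1 X23.0 Y15.0
G1 X0.0 Y15.0
G1 X0.0 Y0.0
; layer 2
G0 Z5.8
G0 X0.0 Y0.0
G1 X23.0 Y0.0
G1 X23.0 Y15.0
G1 X0.0 Y15.0
G1 X0.0 Y0.0
; layer 3
G0 Z8.6
G0 X0.0 Y0.0
G1 X23.0 Y0.0
G1 X23.0 Y15.0
G1 X0.0 Y15.0
G1 X0.0 Y0.0
; layer 4
G0 Z11.5
G0 X0.0 Y0.0
G1 X23.0 Y0.0
G1 X23.0 Y15.0
G1 X0.0 Y15.0
G1 X0.0 Y0.0
; layer 5
G0 Z14.4
G0 X0.0 Y0.0
G1 X23.0 Y0.0
G1 X23.0 Y15.0
G1 X0.0 Y15.0
G1 X0.0 Y0.0
; layer 6
G0 Z17.2
G0 X0.0 Y0.0
G1 X23.0 Y0.0
G1 X23.0 Y15.0
G1 X0.0 Y15.0
G1 X0.0 Y0.0
; layer 7
G0 Z20.1
G0 X0.0 Y0.0
G1 X23.0 Y0.0
G1 X23.0 Y15.0
G1 X0.0 Y15.0
G1 X0.0 Y0.0
; layer 8
G0 Z23.0
G0 X0.0 Y0.0
G1 X23.0 Y0.0
G1 X23.0 Y15.0
G1 X0.0 Y15.0
G1 X0.0 Y0.0
M2 ; end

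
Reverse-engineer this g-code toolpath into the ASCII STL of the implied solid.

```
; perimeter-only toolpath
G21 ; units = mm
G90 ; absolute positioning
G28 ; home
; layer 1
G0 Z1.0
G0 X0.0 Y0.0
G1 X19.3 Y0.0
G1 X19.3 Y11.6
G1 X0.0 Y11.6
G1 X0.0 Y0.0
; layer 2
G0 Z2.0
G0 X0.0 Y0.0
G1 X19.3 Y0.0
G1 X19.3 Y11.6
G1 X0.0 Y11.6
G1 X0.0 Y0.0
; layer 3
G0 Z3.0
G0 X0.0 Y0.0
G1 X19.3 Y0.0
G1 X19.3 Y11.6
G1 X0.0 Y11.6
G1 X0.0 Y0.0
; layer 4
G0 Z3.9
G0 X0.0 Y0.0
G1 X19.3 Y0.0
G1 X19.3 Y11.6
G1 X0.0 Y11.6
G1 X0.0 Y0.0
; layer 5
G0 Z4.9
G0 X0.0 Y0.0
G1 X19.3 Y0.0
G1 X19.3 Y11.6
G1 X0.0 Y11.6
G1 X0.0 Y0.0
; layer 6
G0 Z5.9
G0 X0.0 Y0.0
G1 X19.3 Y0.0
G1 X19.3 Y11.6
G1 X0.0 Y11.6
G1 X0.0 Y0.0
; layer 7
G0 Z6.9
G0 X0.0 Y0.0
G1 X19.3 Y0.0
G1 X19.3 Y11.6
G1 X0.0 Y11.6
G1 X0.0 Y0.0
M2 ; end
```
solid part
  facet normal 0.0000 0.0000 -1.0000
    outer loop
      vertex 19.3 11.6 0.0
      vertex 19.3 0.0 0.0
      vertex 0.0 0.0 0.0
    endloop
  endfacet
  facet normal 0.0000 0.0000 -1.0000
    outer loop
      vertex 0.0 11.6 0.0
      vertex 19.3 11.6 0.0
      vertex 0.0 0.0 0.0
    endloop
  endfacet
  facet normal 0.0000 0.0000 1.0000
    outer loop
      vertex 0.0 0.0 6.9
      vertex 19.3 0.0 6.9
      vertex 19.3 11.6 6.9
    endloop
  endfacet
  facet normal 0.0000 0.0000 1.0000
    outer loop
      vertex 0.0 0.0 6.9
      vertex 19.3 11.6 6.9
      vertex 0.0 11.6 6.9
    endloop
  endfacet
  facet normal 0.0000 -1.0000 0.0000
    outer loop
      vertex 0.0 0.0 0.0
      vertex 19.3 0.0 0.0
      vertex 19.3 0.0 6.9
    endloop
  endfacet
  facet normal 0.0000 -1.0000 0.0000
    outer loop
      vertex 0.0 0.0 0.0
      vertex 19.3 0.0 6.9
      vertex 0.0 0.0 6.9
    endloop
  endfacet
  facet normal 0.0000 1.0000 0.0000
    outer loop
      vertex 19.3 11.6 6.9
      vertex 19.3 11.6 0.0
      vertex 0.0 11.6 0.0
    endloop
  endfacet
  facet normal 0.0000 1.0000 0.0000
    outer loop
      vertex 0.0 11.6 6.9
      vertex 19.3 11.6 6.9
      vertex 0.0 11.6 0.0
    endloop
  endfacet
  facet normal -1.0000 0.0000 0.0000
    outer loop
      vertex 0.0 11.6 6.9
      vertex 0.0 11.6 0.0
      vertex 0.0 0.0 0.0
    endloop
  endfacet
  facet normal -1.0000 0.0000 0.0000
    outer loop
      vertex 0.0 0.0 6.9
      vertex 0.0 11.6 6.9
      vertex 0.0 0.0 0.0
    endloop
  endfacet
  facet normal 1.0000 0.0000 0.0000
    outer loop
      vertex 19.3 0.0 0.0
      vertex 19.3 11.6 0.0
      vertex 19.3 11.6 6.9
    endloop
  endfacet
  facet normal 1.0000 0.0000 0.0000
    outer loop
      vertex 19.3 0.0 0.0
      vertex 19.3 11.6 6.9
      vertex 19.3 0.0 6.9
    endloop
  endfacet
endsolid part

The G0 Z moves step by Δz≈1.0 mm. Every layer's G1 loop is the same polygon, so the solid is a straight extrusion of it from z=0 to z≈6.9. Closing with flat bottom and top caps and triangulating gives 12 facets — a rectangular box, roughly 19.3 × 11.6 mm footprint and 6.9 mm tall.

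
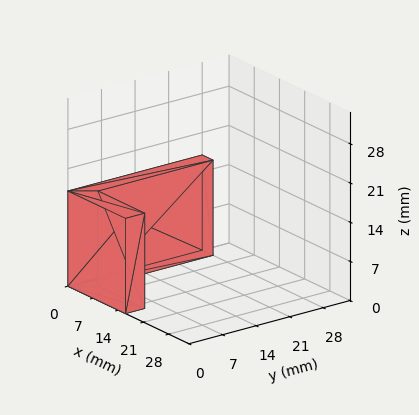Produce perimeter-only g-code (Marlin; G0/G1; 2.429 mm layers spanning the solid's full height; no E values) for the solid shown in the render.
Reading the render: the shape is an L-shaped prism: outer 16 × 28 mm, arm thicknesses ≈ 4 mm (horizontal) and 3 mm (vertical), extruded 17 mm in z (dimensions read to the nearest mm from the axis ticks). For the g-code, the solid's height is divided into equal slices at the stated Δz and each level perimeter traced with G1 moves after a G0 lift.

; perimeter-only toolpath
G21 ; units = mm
G90 ; absolute positioning
G28 ; home
; layer 1
G0 Z2.429
G0 X0.000 Y0.000
G1 X16.000 Y0.000
G1 X16.000 Y4.000
G1 X3.000 Y4.000
G1 X3.000 Y28.000
G1 X0.000 Y28.000
G1 X0.000 Y0.000
; layer 2
G0 Z4.857
G0 X0.000 Y0.000
G1 X16.000 Y0.000
G1 X16.000 Y4.000
G1 X3.000 Y4.000
G1 X3.000 Y28.000
G1 X0.000 Y28.000
G1 X0.000 Y0.000
; layer 3
G0 Z7.286
G0 X0.000 Y0.000
G1 X16.000 Y0.000
G1 X16.000 Y4.000
G1 X3.000 Y4.000
G1 X3.000 Y28.000
G1 X0.000 Y28.000
G1 X0.000 Y0.000
; layer 4
G0 Z9.714
G0 X0.000 Y0.000
G1 X16.000 Y0.000
G1 X16.000 Y4.000
G1 X3.000 Y4.000
G1 X3.000 Y28.000
G1 X0.000 Y28.000
G1 X0.000 Y0.000
; layer 5
G0 Z12.143
G0 X0.000 Y0.000
G1 X16.000 Y0.000
G1 X16.000 Y4.000
G1 X3.000 Y4.000
G1 X3.000 Y28.000
G1 X0.000 Y28.000
G1 X0.000 Y0.000
; layer 6
G0 Z14.571
G0 X0.000 Y0.000
G1 X16.000 Y0.000
G1 X16.000 Y4.000
G1 X3.000 Y4.000
G1 X3.000 Y28.000
G1 X0.000 Y28.000
G1 X0.000 Y0.000
; layer 7
G0 Z17.000
G0 X0.000 Y0.000
G1 X16.000 Y0.000
G1 X16.000 Y4.000
G1 X3.000 Y4.000
G1 X3.000 Y28.000
G1 X0.000 Y28.000
G1 X0.000 Y0.000
M2 ; end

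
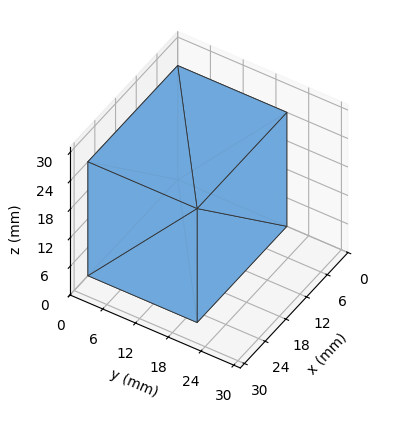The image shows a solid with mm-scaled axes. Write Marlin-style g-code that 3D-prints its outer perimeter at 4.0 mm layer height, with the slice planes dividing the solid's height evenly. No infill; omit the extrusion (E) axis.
Reading the render: the shape is a rectangular box, roughly 26 × 20 mm footprint and 24 mm tall (dimensions read to the nearest mm from the axis ticks). For the g-code, the solid's height is divided into equal slices at the stated Δz and each level perimeter traced with G1 moves after a G0 lift.

; perimeter-only toolpath
G21 ; units = mm
G90 ; absolute positioning
G28 ; home
; layer 1
G0 Z4.0
G0 X0.0 Y0.0
G1 X26.0 Y0.0
G1 X26.0 Y20.0
G1 X0.0 Y20.0
G1 X0.0 Y0.0
; layer 2
G0 Z8.0
G0 X0.0 Y0.0
G1 X26.0 Y0.0
G1 X26.0 Y20.0
G1 X0.0 Y20.0
G1 X0.0 Y0.0
; layer 3
G0 Z12.0
G0 X0.0 Y0.0
G1 X26.0 Y0.0
G1 X26.0 Y20.0
G1 X0.0 Y20.0
G1 X0.0 Y0.0
; layer 4
G0 Z16.0
G0 X0.0 Y0.0
G1 X26.0 Y0.0
G1 X26.0 Y20.0
G1 X0.0 Y20.0
G1 X0.0 Y0.0
; layer 5
G0 Z20.0
G0 X0.0 Y0.0
G1 X26.0 Y0.0
G1 X26.0 Y20.0
G1 X0.0 Y20.0
G1 X0.0 Y0.0
; layer 6
G0 Z24.0
G0 X0.0 Y0.0
G1 X26.0 Y0.0
G1 X26.0 Y20.0
G1 X0.0 Y20.0
G1 X0.0 Y0.0
M2 ; end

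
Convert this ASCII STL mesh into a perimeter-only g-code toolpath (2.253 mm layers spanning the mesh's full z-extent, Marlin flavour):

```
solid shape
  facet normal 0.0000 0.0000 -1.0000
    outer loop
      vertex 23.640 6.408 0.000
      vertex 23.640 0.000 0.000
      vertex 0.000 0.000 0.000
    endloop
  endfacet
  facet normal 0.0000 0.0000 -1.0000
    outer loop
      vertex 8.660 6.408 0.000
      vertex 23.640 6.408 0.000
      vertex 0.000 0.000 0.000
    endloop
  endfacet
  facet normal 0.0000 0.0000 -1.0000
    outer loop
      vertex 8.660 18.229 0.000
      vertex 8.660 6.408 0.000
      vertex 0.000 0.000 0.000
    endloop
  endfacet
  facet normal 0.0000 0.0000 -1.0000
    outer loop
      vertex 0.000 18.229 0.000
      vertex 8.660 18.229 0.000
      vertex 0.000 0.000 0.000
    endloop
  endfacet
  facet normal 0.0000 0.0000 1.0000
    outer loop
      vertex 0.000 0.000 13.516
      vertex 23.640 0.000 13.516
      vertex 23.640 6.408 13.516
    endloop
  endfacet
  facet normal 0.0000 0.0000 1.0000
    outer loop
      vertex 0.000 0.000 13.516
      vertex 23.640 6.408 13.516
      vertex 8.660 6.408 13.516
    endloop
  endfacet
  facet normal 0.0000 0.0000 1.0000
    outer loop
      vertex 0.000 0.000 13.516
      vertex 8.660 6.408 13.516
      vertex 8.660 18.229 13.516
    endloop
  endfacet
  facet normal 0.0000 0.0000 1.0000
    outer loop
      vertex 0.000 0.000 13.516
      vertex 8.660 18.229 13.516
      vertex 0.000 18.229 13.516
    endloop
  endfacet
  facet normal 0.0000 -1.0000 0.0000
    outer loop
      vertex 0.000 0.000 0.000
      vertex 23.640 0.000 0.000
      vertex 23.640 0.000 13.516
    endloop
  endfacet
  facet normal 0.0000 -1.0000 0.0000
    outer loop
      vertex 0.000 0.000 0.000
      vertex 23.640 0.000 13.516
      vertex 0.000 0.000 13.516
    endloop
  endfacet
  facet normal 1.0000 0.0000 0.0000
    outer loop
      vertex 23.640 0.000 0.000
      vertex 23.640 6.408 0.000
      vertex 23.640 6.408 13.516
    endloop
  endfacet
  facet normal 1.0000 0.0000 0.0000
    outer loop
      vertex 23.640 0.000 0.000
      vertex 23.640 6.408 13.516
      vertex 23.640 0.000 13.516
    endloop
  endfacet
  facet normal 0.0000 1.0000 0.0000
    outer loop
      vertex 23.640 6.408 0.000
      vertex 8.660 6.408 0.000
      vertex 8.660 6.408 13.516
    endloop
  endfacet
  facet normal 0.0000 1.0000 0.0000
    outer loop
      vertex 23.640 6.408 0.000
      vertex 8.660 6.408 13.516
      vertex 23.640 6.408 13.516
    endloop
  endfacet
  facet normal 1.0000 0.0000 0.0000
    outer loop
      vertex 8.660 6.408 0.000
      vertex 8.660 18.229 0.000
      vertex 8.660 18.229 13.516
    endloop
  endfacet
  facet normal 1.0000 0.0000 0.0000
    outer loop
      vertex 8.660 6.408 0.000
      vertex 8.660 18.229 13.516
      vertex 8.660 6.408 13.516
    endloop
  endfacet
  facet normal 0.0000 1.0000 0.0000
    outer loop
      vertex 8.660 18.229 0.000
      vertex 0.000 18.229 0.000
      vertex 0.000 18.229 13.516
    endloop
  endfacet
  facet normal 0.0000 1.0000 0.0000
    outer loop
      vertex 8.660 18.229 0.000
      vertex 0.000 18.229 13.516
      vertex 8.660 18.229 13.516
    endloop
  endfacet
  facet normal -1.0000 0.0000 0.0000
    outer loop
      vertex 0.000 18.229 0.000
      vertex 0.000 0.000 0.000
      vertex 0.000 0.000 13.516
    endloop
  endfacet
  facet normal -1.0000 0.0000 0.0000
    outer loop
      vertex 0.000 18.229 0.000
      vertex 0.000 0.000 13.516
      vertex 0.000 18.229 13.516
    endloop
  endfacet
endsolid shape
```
; perimeter-only toolpath
G21 ; units = mm
G90 ; absolute positioning
G28 ; home
; layer 1
G0 Z2.253
G0 X0.000 Y0.000
G1 X23.640 Y0.000
G1 X23.640 Y6.408
G1 X8.660 Y6.408
G1 X8.660 Y18.229
G1 X0.000 Y18.229
G1 X0.000 Y0.000
; layer 2
G0 Z4.505
G0 X0.000 Y0.000
G1 X23.640 Y0.000
G1 X23.640 Y6.408
G1 X8.660 Y6.408
G1 X8.660 Y18.229
G1 X0.000 Y18.229
G1 X0.000 Y0.000
; layer 3
G0 Z6.758
G0 X0.000 Y0.000
G1 X23.640 Y0.000
G1 X23.640 Y6.408
G1 X8.660 Y6.408
G1 X8.660 Y18.229
G1 X0.000 Y18.229
G1 X0.000 Y0.000
; layer 4
G0 Z9.011
G0 X0.000 Y0.000
G1 X23.640 Y0.000
G1 X23.640 Y6.408
G1 X8.660 Y6.408
G1 X8.660 Y18.229
G1 X0.000 Y18.229
G1 X0.000 Y0.000
; layer 5
G0 Z11.263
G0 X0.000 Y0.000
G1 X23.640 Y0.000
G1 X23.640 Y6.408
G1 X8.660 Y6.408
G1 X8.660 Y18.229
G1 X0.000 Y18.229
G1 X0.000 Y0.000
; layer 6
G0 Z13.516
G0 X0.000 Y0.000
G1 X23.640 Y0.000
G1 X23.640 Y6.408
G1 X8.660 Y6.408
G1 X8.660 Y18.229
G1 X0.000 Y18.229
G1 X0.000 Y0.000
M2 ; end

The solid is an L-shaped prism: outer 23.6 × 18.2 mm, arm thicknesses ≈ 6.41 mm (horizontal) and 8.66 mm (vertical), extruded 13.5 mm in z. Slicing at Δz = 2.253 mm — 6 equal slices spanning the solid's height, so layer i sits at z = i·h/6 — gives 6 non-empty perimeters. Each is a 6-segment closed polygon; G0 lifts to the layer z and rapids to the start vertex, then G1 traces the edges.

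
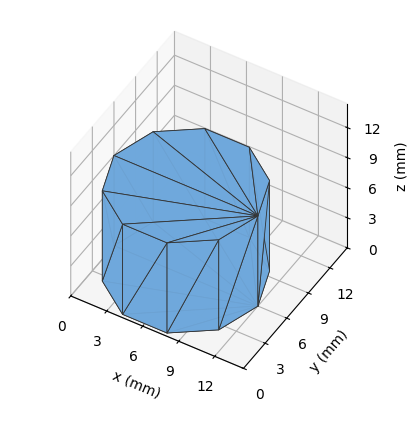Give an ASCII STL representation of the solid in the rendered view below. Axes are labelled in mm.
Reading the render: the shape is a regular 10-sided prism (a cylinder approximated with 10 flat sides), circumscribed radius ≈ 6 mm, height ≈ 9 mm (dimensions read to the nearest mm from the axis ticks). For the STL, each face is triangulated and given an outward normal.

solid part
  facet normal 0.0000 0.0000 -1.0000
    outer loop
      vertex 7.854 11.706 0.000
      vertex 10.854 9.527 0.000
      vertex 12.000 6.000 0.000
    endloop
  endfacet
  facet normal 0.0000 0.0000 -1.0000
    outer loop
      vertex 4.146 11.706 0.000
      vertex 7.854 11.706 0.000
      vertex 12.000 6.000 0.000
    endloop
  endfacet
  facet normal 0.0000 0.0000 -1.0000
    outer loop
      vertex 1.146 9.527 0.000
      vertex 4.146 11.706 0.000
      vertex 12.000 6.000 0.000
    endloop
  endfacet
  facet normal 0.0000 0.0000 -1.0000
    outer loop
      vertex 0.000 6.000 0.000
      vertex 1.146 9.527 0.000
      vertex 12.000 6.000 0.000
    endloop
  endfacet
  facet normal 0.0000 0.0000 -1.0000
    outer loop
      vertex 1.146 2.473 0.000
      vertex 0.000 6.000 0.000
      vertex 12.000 6.000 0.000
    endloop
  endfacet
  facet normal 0.0000 0.0000 -1.0000
    outer loop
      vertex 4.146 0.294 0.000
      vertex 1.146 2.473 0.000
      vertex 12.000 6.000 0.000
    endloop
  endfacet
  facet normal 0.0000 0.0000 -1.0000
    outer loop
      vertex 7.854 0.294 0.000
      vertex 4.146 0.294 0.000
      vertex 12.000 6.000 0.000
    endloop
  endfacet
  facet normal 0.0000 0.0000 -1.0000
    outer loop
      vertex 10.854 2.473 0.000
      vertex 7.854 0.294 0.000
      vertex 12.000 6.000 0.000
    endloop
  endfacet
  facet normal 0.0000 0.0000 1.0000
    outer loop
      vertex 12.000 6.000 9.000
      vertex 10.854 9.527 9.000
      vertex 7.854 11.706 9.000
    endloop
  endfacet
  facet normal 0.0000 0.0000 1.0000
    outer loop
      vertex 12.000 6.000 9.000
      vertex 7.854 11.706 9.000
      vertex 4.146 11.706 9.000
    endloop
  endfacet
  facet normal 0.0000 0.0000 1.0000
    outer loop
      vertex 12.000 6.000 9.000
      vertex 4.146 11.706 9.000
      vertex 1.146 9.527 9.000
    endloop
  endfacet
  facet normal 0.0000 0.0000 1.0000
    outer loop
      vertex 12.000 6.000 9.000
      vertex 1.146 9.527 9.000
      vertex 0.000 6.000 9.000
    endloop
  endfacet
  facet normal 0.0000 0.0000 1.0000
    outer loop
      vertex 12.000 6.000 9.000
      vertex 0.000 6.000 9.000
      vertex 1.146 2.473 9.000
    endloop
  endfacet
  facet normal 0.0000 0.0000 1.0000
    outer loop
      vertex 12.000 6.000 9.000
      vertex 1.146 2.473 9.000
      vertex 4.146 0.294 9.000
    endloop
  endfacet
  facet normal 0.0000 0.0000 1.0000
    outer loop
      vertex 12.000 6.000 9.000
      vertex 4.146 0.294 9.000
      vertex 7.854 0.294 9.000
    endloop
  endfacet
  facet normal 0.0000 0.0000 1.0000
    outer loop
      vertex 12.000 6.000 9.000
      vertex 7.854 0.294 9.000
      vertex 10.854 2.473 9.000
    endloop
  endfacet
  facet normal 0.9511 0.3090 0.0000
    outer loop
      vertex 12.000 6.000 0.000
      vertex 10.854 9.527 0.000
      vertex 10.854 9.527 9.000
    endloop
  endfacet
  facet normal 0.9511 0.3090 0.0000
    outer loop
      vertex 12.000 6.000 0.000
      vertex 10.854 9.527 9.000
      vertex 12.000 6.000 9.000
    endloop
  endfacet
  facet normal 0.5877 0.8091 0.0000
    outer loop
      vertex 10.854 9.527 0.000
      vertex 7.854 11.706 0.000
      vertex 7.854 11.706 9.000
    endloop
  endfacet
  facet normal 0.5877 0.8091 0.0000
    outer loop
      vertex 10.854 9.527 0.000
      vertex 7.854 11.706 9.000
      vertex 10.854 9.527 9.000
    endloop
  endfacet
  facet normal 0.0000 1.0000 0.0000
    outer loop
      vertex 7.854 11.706 0.000
      vertex 4.146 11.706 0.000
      vertex 4.146 11.706 9.000
    endloop
  endfacet
  facet normal 0.0000 1.0000 0.0000
    outer loop
      vertex 7.854 11.706 0.000
      vertex 4.146 11.706 9.000
      vertex 7.854 11.706 9.000
    endloop
  endfacet
  facet normal -0.5877 0.8091 0.0000
    outer loop
      vertex 4.146 11.706 0.000
      vertex 1.146 9.527 0.000
      vertex 1.146 9.527 9.000
    endloop
  endfacet
  facet normal -0.5877 0.8091 0.0000
    outer loop
      vertex 4.146 11.706 0.000
      vertex 1.146 9.527 9.000
      vertex 4.146 11.706 9.000
    endloop
  endfacet
  facet normal -0.9511 0.3090 0.0000
    outer loop
      vertex 1.146 9.527 0.000
      vertex 0.000 6.000 0.000
      vertex 0.000 6.000 9.000
    endloop
  endfacet
  facet normal -0.9511 0.3090 0.0000
    outer loop
      vertex 1.146 9.527 0.000
      vertex 0.000 6.000 9.000
      vertex 1.146 9.527 9.000
    endloop
  endfacet
  facet normal -0.9511 -0.3090 0.0000
    outer loop
      vertex 0.000 6.000 0.000
      vertex 1.146 2.473 0.000
      vertex 1.146 2.473 9.000
    endloop
  endfacet
  facet normal -0.9511 -0.3090 0.0000
    outer loop
      vertex 0.000 6.000 0.000
      vertex 1.146 2.473 9.000
      vertex 0.000 6.000 9.000
    endloop
  endfacet
  facet normal -0.5877 -0.8091 0.0000
    outer loop
      vertex 1.146 2.473 0.000
      vertex 4.146 0.294 0.000
      vertex 4.146 0.294 9.000
    endloop
  endfacet
  facet normal -0.5877 -0.8091 0.0000
    outer loop
      vertex 1.146 2.473 0.000
      vertex 4.146 0.294 9.000
      vertex 1.146 2.473 9.000
    endloop
  endfacet
  facet normal 0.0000 -1.0000 0.0000
    outer loop
      vertex 4.146 0.294 0.000
      vertex 7.854 0.294 0.000
      vertex 7.854 0.294 9.000
    endloop
  endfacet
  facet normal 0.0000 -1.0000 0.0000
    outer loop
      vertex 4.146 0.294 0.000
      vertex 7.854 0.294 9.000
      vertex 4.146 0.294 9.000
    endloop
  endfacet
  facet normal 0.5877 -0.8091 0.0000
    outer loop
      vertex 7.854 0.294 0.000
      vertex 10.854 2.473 0.000
      vertex 10.854 2.473 9.000
    endloop
  endfacet
  facet normal 0.5877 -0.8091 0.0000
    outer loop
      vertex 7.854 0.294 0.000
      vertex 10.854 2.473 9.000
      vertex 7.854 0.294 9.000
    endloop
  endfacet
  facet normal 0.9511 -0.3090 0.0000
    outer loop
      vertex 10.854 2.473 0.000
      vertex 12.000 6.000 0.000
      vertex 12.000 6.000 9.000
    endloop
  endfacet
  facet normal 0.9511 -0.3090 0.0000
    outer loop
      vertex 10.854 2.473 0.000
      vertex 12.000 6.000 9.000
      vertex 10.854 2.473 9.000
    endloop
  endfacet
endsolid part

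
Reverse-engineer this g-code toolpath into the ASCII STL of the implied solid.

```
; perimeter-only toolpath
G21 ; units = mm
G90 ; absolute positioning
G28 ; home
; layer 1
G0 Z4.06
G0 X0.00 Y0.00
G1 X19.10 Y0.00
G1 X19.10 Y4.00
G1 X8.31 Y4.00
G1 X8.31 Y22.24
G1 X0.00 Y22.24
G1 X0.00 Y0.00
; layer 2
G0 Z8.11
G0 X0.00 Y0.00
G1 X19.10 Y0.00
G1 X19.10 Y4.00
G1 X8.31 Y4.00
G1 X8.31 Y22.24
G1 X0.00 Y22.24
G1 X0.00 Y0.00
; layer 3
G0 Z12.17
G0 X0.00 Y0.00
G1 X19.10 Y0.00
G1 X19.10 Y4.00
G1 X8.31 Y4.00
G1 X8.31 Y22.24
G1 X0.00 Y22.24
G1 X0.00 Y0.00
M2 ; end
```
solid part
  facet normal 0.0000 0.0000 -1.0000
    outer loop
      vertex 19.10 4.00 0.00
      vertex 19.10 0.00 0.00
      vertex 0.00 0.00 0.00
    endloop
  endfacet
  facet normal 0.0000 0.0000 -1.0000
    outer loop
      vertex 8.31 4.00 0.00
      vertex 19.10 4.00 0.00
      vertex 0.00 0.00 0.00
    endloop
  endfacet
  facet normal 0.0000 0.0000 -1.0000
    outer loop
      vertex 8.31 22.24 0.00
      vertex 8.31 4.00 0.00
      vertex 0.00 0.00 0.00
    endloop
  endfacet
  facet normal 0.0000 0.0000 -1.0000
    outer loop
      vertex 0.00 22.24 0.00
      vertex 8.31 22.24 0.00
      vertex 0.00 0.00 0.00
    endloop
  endfacet
  facet normal 0.0000 0.0000 1.0000
    outer loop
      vertex 0.00 0.00 12.17
      vertex 19.10 0.00 12.17
      vertex 19.10 4.00 12.17
    endloop
  endfacet
  facet normal 0.0000 0.0000 1.0000
    outer loop
      vertex 0.00 0.00 12.17
      vertex 19.10 4.00 12.17
      vertex 8.31 4.00 12.17
    endloop
  endfacet
  facet normal 0.0000 0.0000 1.0000
    outer loop
      vertex 0.00 0.00 12.17
      vertex 8.31 4.00 12.17
      vertex 8.31 22.24 12.17
    endloop
  endfacet
  facet normal 0.0000 0.0000 1.0000
    outer loop
      vertex 0.00 0.00 12.17
      vertex 8.31 22.24 12.17
      vertex 0.00 22.24 12.17
    endloop
  endfacet
  facet normal 0.0000 -1.0000 0.0000
    outer loop
      vertex 0.00 0.00 0.00
      vertex 19.10 0.00 0.00
      vertex 19.10 0.00 12.17
    endloop
  endfacet
  facet normal 0.0000 -1.0000 0.0000
    outer loop
      vertex 0.00 0.00 0.00
      vertex 19.10 0.00 12.17
      vertex 0.00 0.00 12.17
    endloop
  endfacet
  facet normal 1.0000 0.0000 0.0000
    outer loop
      vertex 19.10 0.00 0.00
      vertex 19.10 4.00 0.00
      vertex 19.10 4.00 12.17
    endloop
  endfacet
  facet normal 1.0000 0.0000 0.0000
    outer loop
      vertex 19.10 0.00 0.00
      vertex 19.10 4.00 12.17
      vertex 19.10 0.00 12.17
    endloop
  endfacet
  facet normal 0.0000 1.0000 0.0000
    outer loop
      vertex 19.10 4.00 0.00
      vertex 8.31 4.00 0.00
      vertex 8.31 4.00 12.17
    endloop
  endfacet
  facet normal 0.0000 1.0000 0.0000
    outer loop
      vertex 19.10 4.00 0.00
      vertex 8.31 4.00 12.17
      vertex 19.10 4.00 12.17
    endloop
  endfacet
  facet normal 1.0000 0.0000 0.0000
    outer loop
      vertex 8.31 4.00 0.00
      vertex 8.31 22.24 0.00
      vertex 8.31 22.24 12.17
    endloop
  endfacet
  facet normal 1.0000 0.0000 0.0000
    outer loop
      vertex 8.31 4.00 0.00
      vertex 8.31 22.24 12.17
      vertex 8.31 4.00 12.17
    endloop
  endfacet
  facet normal 0.0000 1.0000 0.0000
    outer loop
      vertex 8.31 22.24 0.00
      vertex 0.00 22.24 0.00
      vertex 0.00 22.24 12.17
    endloop
  endfacet
  facet normal 0.0000 1.0000 0.0000
    outer loop
      vertex 8.31 22.24 0.00
      vertex 0.00 22.24 12.17
      vertex 8.31 22.24 12.17
    endloop
  endfacet
  facet normal -1.0000 0.0000 0.0000
    outer loop
      vertex 0.00 22.24 0.00
      vertex 0.00 0.00 0.00
      vertex 0.00 0.00 12.17
    endloop
  endfacet
  facet normal -1.0000 0.0000 0.0000
    outer loop
      vertex 0.00 22.24 0.00
      vertex 0.00 0.00 12.17
      vertex 0.00 22.24 12.17
    endloop
  endfacet
endsolid part

The G0 Z moves step by Δz≈4.06 mm. Every layer's G1 loop is the same polygon, so the solid is a straight extrusion of it from z=0 to z≈12.2. Closing with flat bottom and top caps and triangulating gives 20 facets — an L-shaped prism: outer 19.1 × 22.2 mm, arm thicknesses ≈ 4 mm (horizontal) and 8.31 mm (vertical), extruded 12.2 mm in z.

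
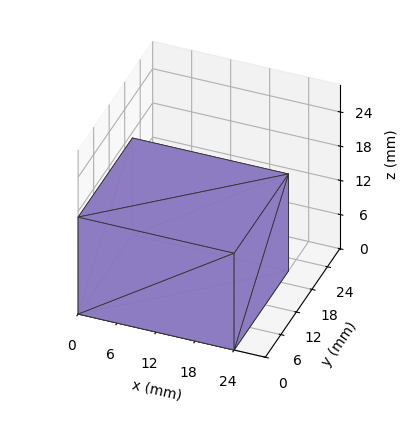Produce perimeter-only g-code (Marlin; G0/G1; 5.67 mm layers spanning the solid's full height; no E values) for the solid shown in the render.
Reading the render: the shape is a rectangular box, roughly 24 × 21 mm footprint and 17 mm tall (dimensions read to the nearest mm from the axis ticks). For the g-code, the solid's height is divided into equal slices at the stated Δz and each level perimeter traced with G1 moves after a G0 lift.

; perimeter-only toolpath
G21 ; units = mm
G90 ; absolute positioning
G28 ; home
; layer 1
G0 Z5.67
G0 X0.00 Y0.00
G1 X24.00 Y0.00
G1 X24.00 Y21.00
G1 X0.00 Y21.00
G1 X0.00 Y0.00
; layer 2
G0 Z11.33
G0 X0.00 Y0.00
G1 X24.00 Y0.00
G1 X24.00 Y21.00
G1 X0.00 Y21.00
G1 X0.00 Y0.00
; layer 3
G0 Z17.00
G0 X0.00 Y0.00
G1 X24.00 Y0.00
G1 X24.00 Y21.00
G1 X0.00 Y21.00
G1 X0.00 Y0.00
M2 ; end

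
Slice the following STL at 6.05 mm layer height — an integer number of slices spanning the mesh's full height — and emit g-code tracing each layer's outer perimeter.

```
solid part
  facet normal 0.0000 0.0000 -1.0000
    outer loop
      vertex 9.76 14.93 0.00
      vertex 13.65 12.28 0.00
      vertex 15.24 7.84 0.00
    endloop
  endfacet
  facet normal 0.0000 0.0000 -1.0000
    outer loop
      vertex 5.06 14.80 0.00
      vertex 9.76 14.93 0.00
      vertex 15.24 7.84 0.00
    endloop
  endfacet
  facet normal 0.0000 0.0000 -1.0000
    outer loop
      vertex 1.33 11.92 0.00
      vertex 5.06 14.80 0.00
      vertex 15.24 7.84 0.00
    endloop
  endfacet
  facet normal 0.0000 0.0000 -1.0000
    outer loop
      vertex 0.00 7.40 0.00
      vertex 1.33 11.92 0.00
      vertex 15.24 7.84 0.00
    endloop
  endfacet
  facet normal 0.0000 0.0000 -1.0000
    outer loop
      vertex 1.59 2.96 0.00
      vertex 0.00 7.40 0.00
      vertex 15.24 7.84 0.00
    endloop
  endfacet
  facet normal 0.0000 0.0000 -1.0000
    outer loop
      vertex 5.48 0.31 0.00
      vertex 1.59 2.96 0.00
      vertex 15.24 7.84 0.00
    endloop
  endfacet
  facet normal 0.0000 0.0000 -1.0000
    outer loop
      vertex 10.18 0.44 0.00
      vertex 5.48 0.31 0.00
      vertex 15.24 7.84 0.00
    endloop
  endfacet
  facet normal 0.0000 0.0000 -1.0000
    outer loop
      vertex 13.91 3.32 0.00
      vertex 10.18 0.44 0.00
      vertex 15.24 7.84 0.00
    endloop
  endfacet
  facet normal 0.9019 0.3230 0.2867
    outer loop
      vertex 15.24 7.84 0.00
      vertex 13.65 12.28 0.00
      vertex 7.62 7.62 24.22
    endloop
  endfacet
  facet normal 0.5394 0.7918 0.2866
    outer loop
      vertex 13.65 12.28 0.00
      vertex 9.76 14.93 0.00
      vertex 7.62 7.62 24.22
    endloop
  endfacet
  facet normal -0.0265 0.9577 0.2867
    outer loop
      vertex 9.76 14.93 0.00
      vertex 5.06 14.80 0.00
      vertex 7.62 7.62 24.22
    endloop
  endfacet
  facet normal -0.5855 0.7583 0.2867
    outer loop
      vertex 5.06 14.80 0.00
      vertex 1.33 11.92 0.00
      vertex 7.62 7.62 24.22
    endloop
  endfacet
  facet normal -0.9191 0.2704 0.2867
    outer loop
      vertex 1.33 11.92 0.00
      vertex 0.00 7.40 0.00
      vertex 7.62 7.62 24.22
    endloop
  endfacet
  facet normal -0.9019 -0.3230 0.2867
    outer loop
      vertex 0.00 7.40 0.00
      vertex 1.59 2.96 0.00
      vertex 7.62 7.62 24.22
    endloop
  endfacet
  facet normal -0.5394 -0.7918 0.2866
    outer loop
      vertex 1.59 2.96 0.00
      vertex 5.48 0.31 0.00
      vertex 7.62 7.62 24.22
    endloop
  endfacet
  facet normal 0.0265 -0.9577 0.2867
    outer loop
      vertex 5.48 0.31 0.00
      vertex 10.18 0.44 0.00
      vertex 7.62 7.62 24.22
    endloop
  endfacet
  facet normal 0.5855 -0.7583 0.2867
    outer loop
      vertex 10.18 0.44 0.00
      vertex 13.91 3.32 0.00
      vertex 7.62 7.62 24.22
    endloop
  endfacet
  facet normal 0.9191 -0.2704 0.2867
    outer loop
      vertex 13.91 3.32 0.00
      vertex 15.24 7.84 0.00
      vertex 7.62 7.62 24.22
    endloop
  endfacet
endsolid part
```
; perimeter-only toolpath
G21 ; units = mm
G90 ; absolute positioning
G28 ; home
; layer 1
G0 Z6.05
G0 X13.33 Y7.79
G1 X12.14 Y11.11
G1 X9.22 Y13.10
G1 X5.70 Y13.01
G1 X2.90 Y10.84
G1 X1.91 Y7.46
G1 X3.10 Y4.12
G1 X6.02 Y2.14
G1 X9.54 Y2.23
G1 X12.34 Y4.39
G1 X13.33 Y7.79
; layer 2
G0 Z12.11
G0 X11.43 Y7.73
G1 X10.63 Y9.95
G1 X8.69 Y11.28
G1 X6.34 Y11.21
G1 X4.47 Y9.77
G1 X3.81 Y7.51
G1 X4.61 Y5.29
G1 X6.55 Y3.96
G1 X8.90 Y4.03
G1 X10.77 Y5.47
G1 X11.43 Y7.73
; layer 3
G0 Z18.16
G0 X9.53 Y7.67
G1 X9.13 Y8.79
G1 X8.15 Y9.45
G1 X6.98 Y9.41
G1 X6.05 Y8.70
G1 X5.71 Y7.56
G1 X6.11 Y6.46
G1 X7.08 Y5.79
G1 X8.26 Y5.83
G1 X9.19 Y6.54
G1 X9.53 Y7.67
M2 ; end

The solid is a regular 10-sided pyramid, base circumscribed radius ≈ 7.62 mm, apex at z ≈ 24.2 mm. Slicing at Δz = 6.05 mm — 4 equal slices spanning the solid's height, so layer i sits at z = i·h/4 — gives 3 non-empty perimeters. Each is a 10-segment closed polygon; G0 lifts to the layer z and rapids to the start vertex, then G1 traces the edges. The cross-section shrinks linearly with z (the slice at the apex is degenerate and omitted).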